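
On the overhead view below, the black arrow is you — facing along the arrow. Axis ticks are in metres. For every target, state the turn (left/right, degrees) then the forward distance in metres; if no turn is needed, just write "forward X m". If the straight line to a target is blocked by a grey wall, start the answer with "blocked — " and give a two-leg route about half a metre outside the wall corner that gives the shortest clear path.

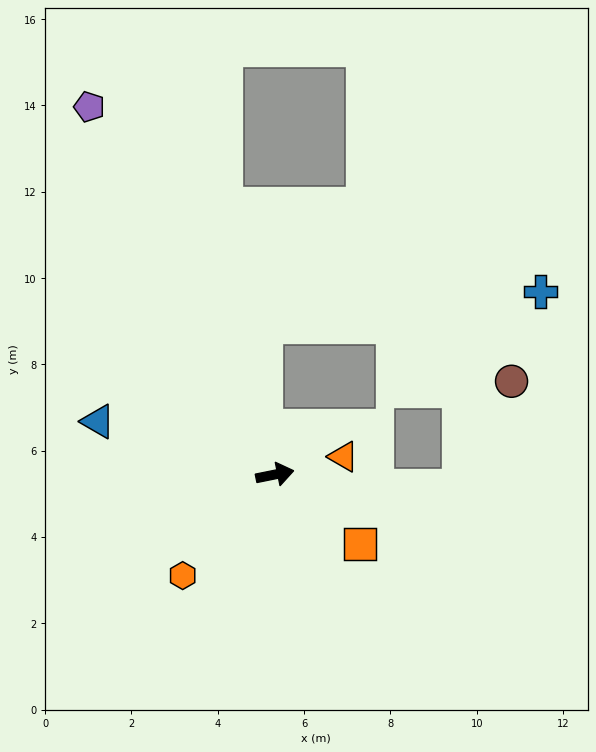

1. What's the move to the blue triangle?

turn left 152°, forward 4.3 m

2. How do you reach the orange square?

turn right 51°, forward 2.5 m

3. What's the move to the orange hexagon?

turn right 144°, forward 3.2 m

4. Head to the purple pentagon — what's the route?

turn left 105°, forward 9.5 m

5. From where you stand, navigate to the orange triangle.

turn left 3°, forward 1.6 m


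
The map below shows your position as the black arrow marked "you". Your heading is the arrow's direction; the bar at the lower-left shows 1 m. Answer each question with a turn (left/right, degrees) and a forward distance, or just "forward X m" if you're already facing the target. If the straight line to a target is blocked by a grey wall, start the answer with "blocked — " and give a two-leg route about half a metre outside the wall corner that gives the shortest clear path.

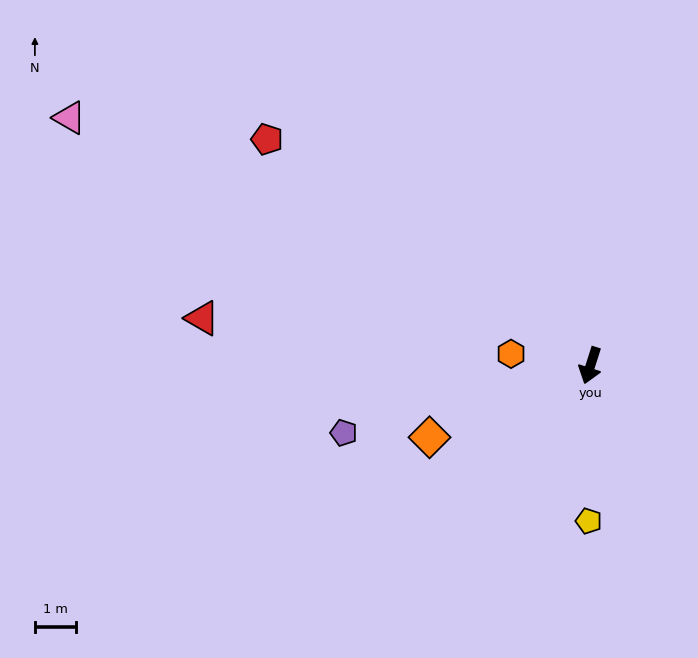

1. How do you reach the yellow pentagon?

turn left 17°, forward 3.8 m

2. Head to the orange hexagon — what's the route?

turn right 81°, forward 2.0 m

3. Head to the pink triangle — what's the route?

turn right 98°, forward 14.1 m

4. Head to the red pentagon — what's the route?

turn right 107°, forward 9.6 m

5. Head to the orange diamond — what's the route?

turn right 48°, forward 4.3 m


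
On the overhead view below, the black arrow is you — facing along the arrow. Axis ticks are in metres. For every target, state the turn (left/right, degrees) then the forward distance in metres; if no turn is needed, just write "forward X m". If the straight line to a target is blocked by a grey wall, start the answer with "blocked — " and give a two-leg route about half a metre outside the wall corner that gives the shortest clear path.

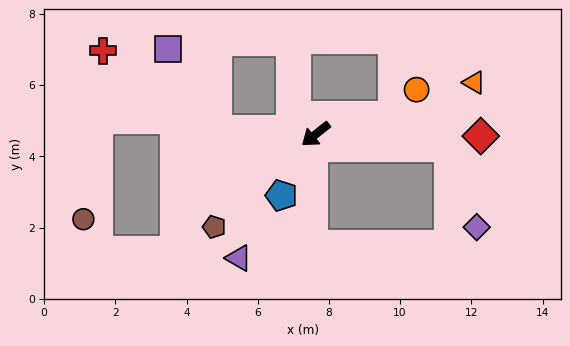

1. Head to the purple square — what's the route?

blocked — turn right 41°, forward 2.8 m, then turn right 56°, forward 2.7 m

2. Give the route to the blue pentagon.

turn left 22°, forward 2.0 m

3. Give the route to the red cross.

blocked — turn right 41°, forward 2.8 m, then turn right 32°, forward 3.9 m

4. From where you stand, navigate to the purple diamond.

blocked — turn left 136°, forward 3.8 m, then turn right 65°, forward 2.4 m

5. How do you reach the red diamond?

turn left 141°, forward 4.6 m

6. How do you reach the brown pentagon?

turn left 4°, forward 3.9 m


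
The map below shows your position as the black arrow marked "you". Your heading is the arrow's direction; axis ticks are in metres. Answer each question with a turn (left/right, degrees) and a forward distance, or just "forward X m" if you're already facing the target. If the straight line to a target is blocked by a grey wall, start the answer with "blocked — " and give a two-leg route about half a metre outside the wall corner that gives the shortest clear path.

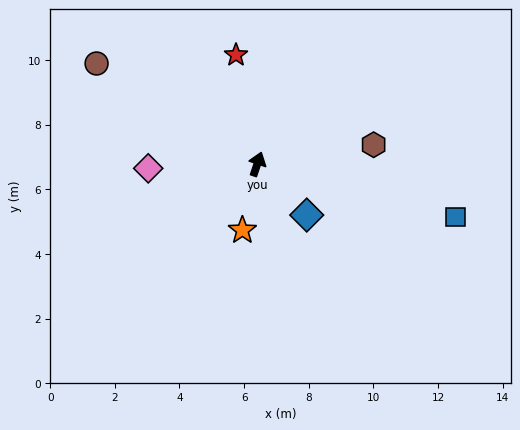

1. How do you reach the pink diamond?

turn left 111°, forward 3.4 m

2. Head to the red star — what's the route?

turn left 30°, forward 3.4 m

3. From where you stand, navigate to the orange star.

turn right 174°, forward 2.1 m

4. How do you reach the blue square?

turn right 86°, forward 6.3 m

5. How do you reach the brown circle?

turn left 77°, forward 5.9 m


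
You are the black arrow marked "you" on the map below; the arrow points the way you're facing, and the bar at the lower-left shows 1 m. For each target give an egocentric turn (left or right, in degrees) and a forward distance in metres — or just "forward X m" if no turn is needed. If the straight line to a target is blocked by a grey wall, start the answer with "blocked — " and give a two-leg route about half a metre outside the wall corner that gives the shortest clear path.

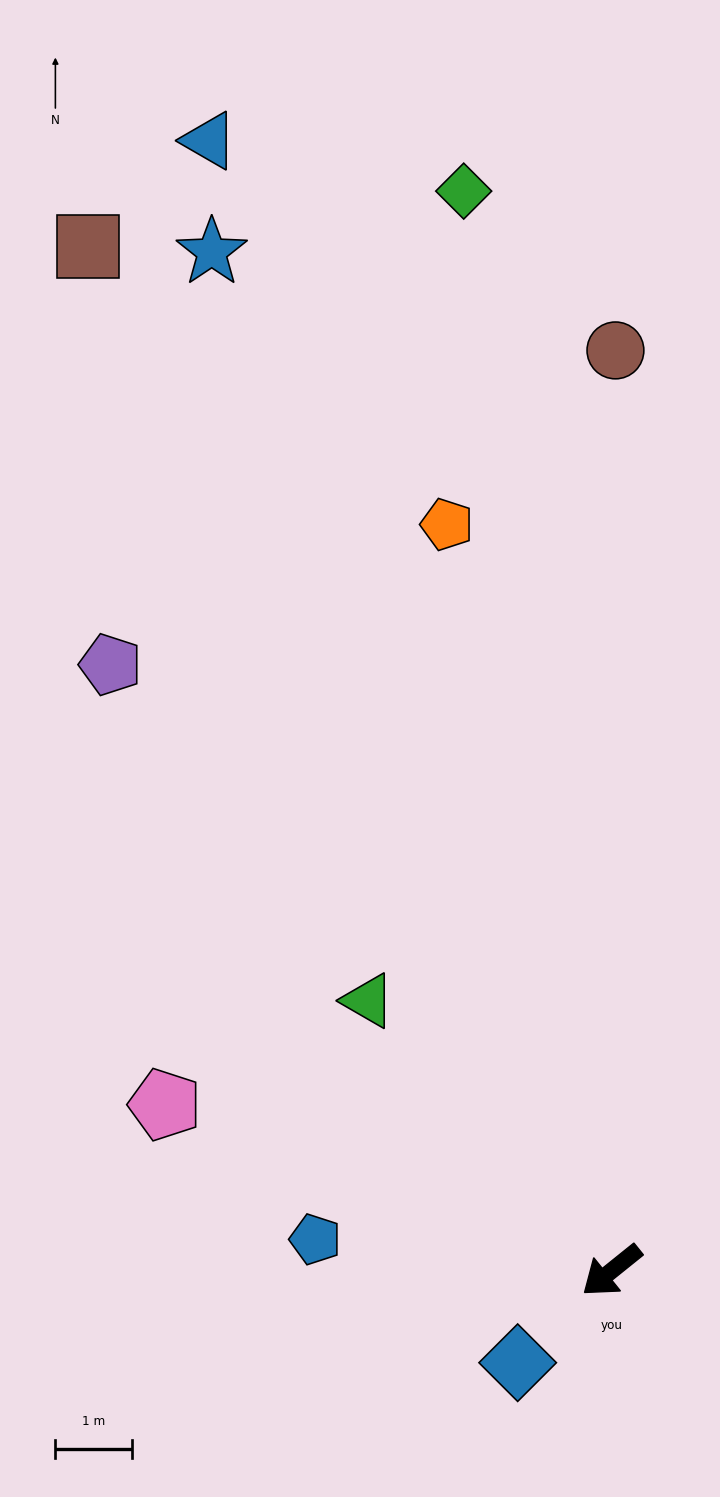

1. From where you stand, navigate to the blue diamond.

turn left 6°, forward 1.7 m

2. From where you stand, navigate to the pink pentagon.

turn right 59°, forward 6.3 m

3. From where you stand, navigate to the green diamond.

turn right 121°, forward 14.3 m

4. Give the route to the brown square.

turn right 102°, forward 15.1 m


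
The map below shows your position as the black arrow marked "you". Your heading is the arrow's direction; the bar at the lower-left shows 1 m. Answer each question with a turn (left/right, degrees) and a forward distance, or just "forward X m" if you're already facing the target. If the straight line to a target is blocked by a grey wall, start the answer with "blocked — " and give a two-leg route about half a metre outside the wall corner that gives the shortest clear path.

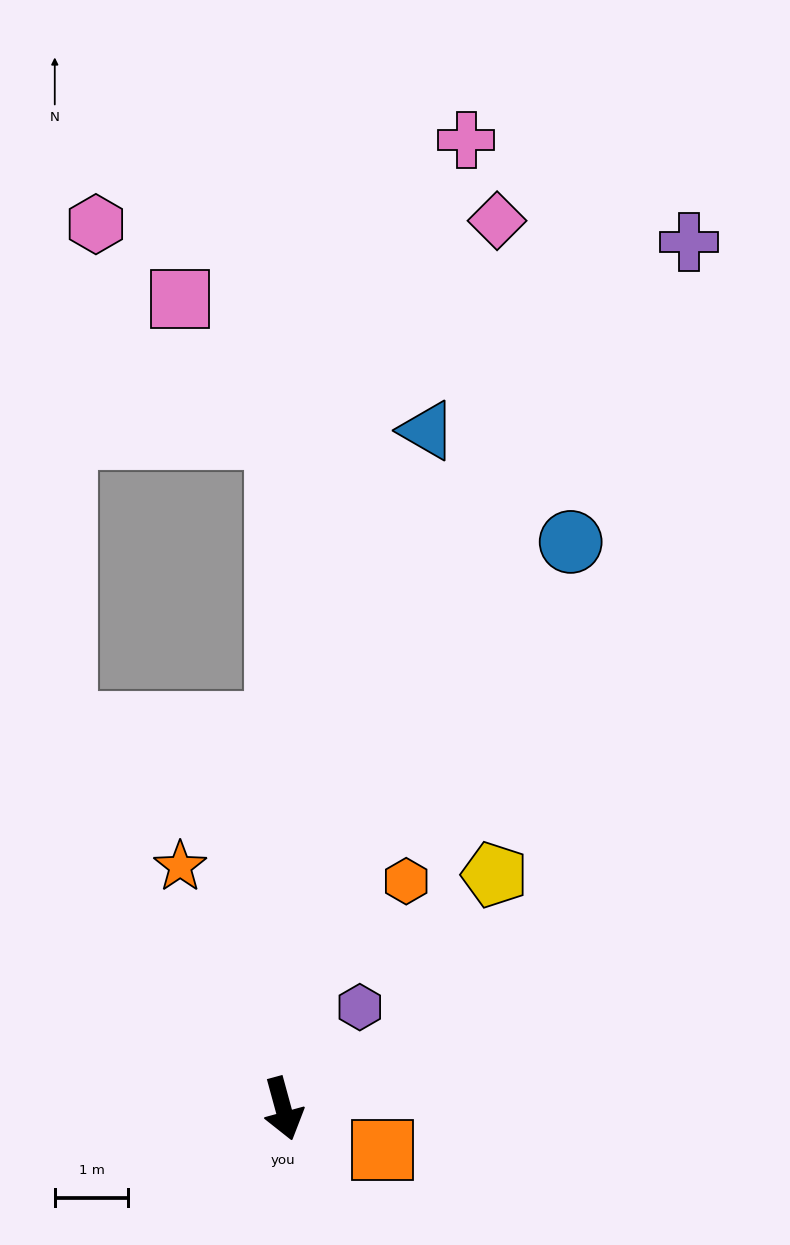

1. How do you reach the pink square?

blocked — turn left 165°, forward 9.1 m, then turn left 34°, forward 2.3 m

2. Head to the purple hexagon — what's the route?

turn left 128°, forward 1.7 m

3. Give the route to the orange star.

turn right 172°, forward 3.6 m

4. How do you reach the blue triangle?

turn left 153°, forward 9.4 m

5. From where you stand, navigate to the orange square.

turn left 52°, forward 1.5 m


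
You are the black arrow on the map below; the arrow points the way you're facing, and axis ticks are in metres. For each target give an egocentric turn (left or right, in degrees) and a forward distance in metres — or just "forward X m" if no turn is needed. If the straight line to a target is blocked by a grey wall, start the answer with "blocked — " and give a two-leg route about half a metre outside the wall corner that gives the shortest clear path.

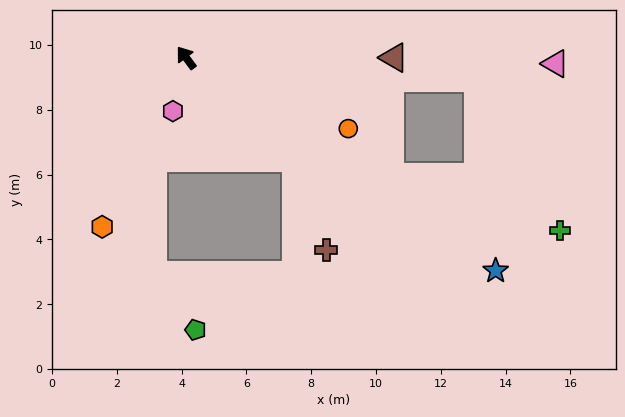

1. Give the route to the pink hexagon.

turn left 129°, forward 1.7 m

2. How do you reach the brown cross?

blocked — turn right 169°, forward 4.6 m, then turn right 29°, forward 3.0 m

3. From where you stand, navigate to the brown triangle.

turn right 127°, forward 6.4 m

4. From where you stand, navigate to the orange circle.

turn right 150°, forward 5.5 m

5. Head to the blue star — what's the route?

turn right 161°, forward 11.6 m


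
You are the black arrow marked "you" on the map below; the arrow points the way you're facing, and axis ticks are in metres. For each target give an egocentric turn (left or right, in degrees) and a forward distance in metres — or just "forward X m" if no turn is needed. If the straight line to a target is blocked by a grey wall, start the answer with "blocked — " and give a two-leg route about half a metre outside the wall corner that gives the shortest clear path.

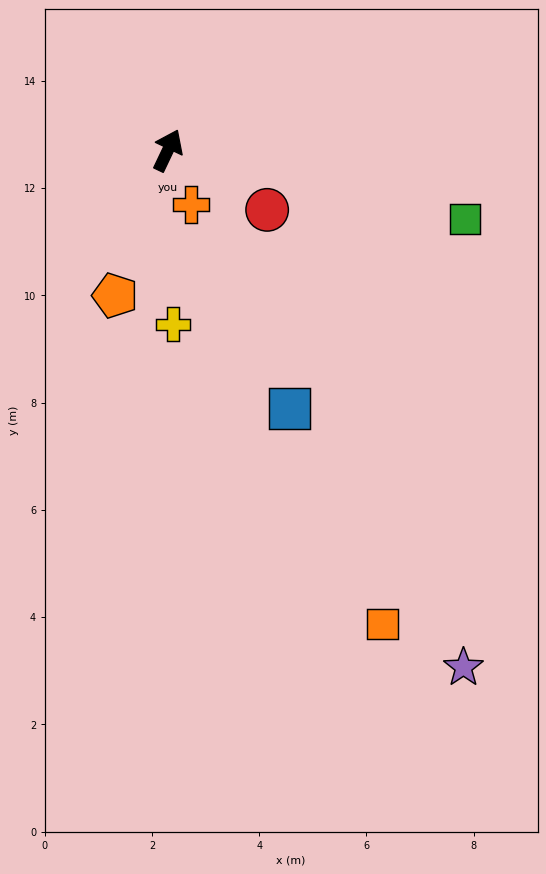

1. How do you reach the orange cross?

turn right 132°, forward 1.1 m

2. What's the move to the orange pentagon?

turn right 175°, forward 2.9 m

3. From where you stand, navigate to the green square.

turn right 78°, forward 5.7 m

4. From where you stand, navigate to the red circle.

turn right 96°, forward 2.2 m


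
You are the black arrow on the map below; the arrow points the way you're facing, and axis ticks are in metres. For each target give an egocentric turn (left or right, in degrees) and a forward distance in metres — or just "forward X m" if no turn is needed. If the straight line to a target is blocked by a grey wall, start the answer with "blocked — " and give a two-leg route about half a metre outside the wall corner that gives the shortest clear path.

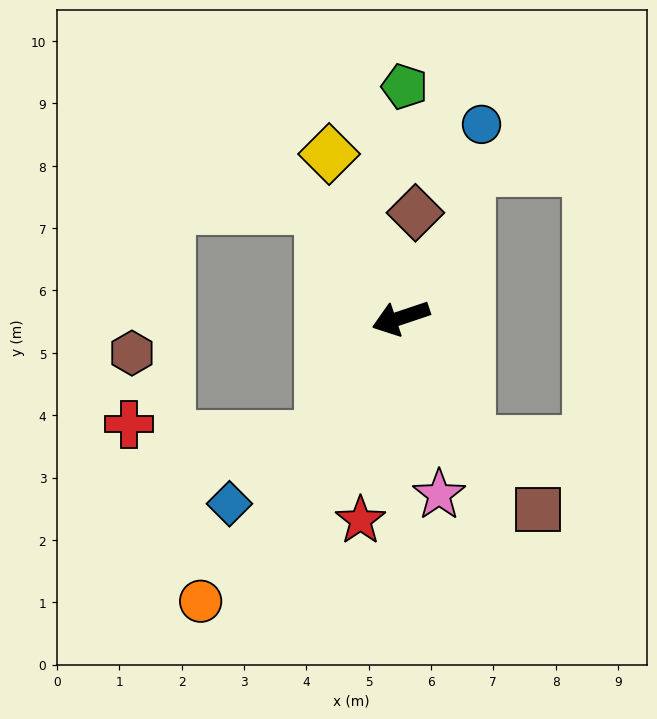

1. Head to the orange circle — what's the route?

turn left 36°, forward 5.6 m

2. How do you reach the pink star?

turn left 84°, forward 2.9 m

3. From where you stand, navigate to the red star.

turn left 60°, forward 3.3 m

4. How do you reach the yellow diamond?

turn right 85°, forward 2.9 m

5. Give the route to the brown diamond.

turn right 116°, forward 1.7 m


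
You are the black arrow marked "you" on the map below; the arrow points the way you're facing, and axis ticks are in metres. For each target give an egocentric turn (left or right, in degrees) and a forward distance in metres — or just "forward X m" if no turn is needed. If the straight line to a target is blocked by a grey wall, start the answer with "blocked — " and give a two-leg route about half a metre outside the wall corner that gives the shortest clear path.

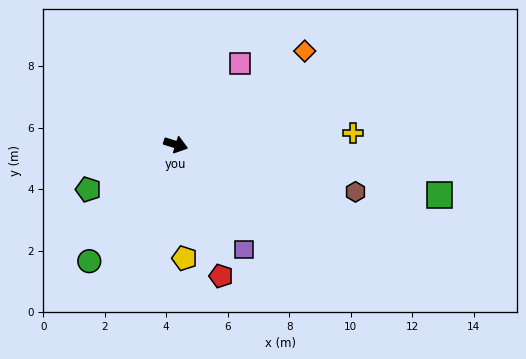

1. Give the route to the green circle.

turn right 109°, forward 4.7 m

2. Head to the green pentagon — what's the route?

turn right 136°, forward 3.2 m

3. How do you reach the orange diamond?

turn left 53°, forward 5.2 m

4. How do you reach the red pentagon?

turn right 54°, forward 4.5 m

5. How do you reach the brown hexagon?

turn left 3°, forward 6.0 m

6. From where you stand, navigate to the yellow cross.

turn left 21°, forward 5.8 m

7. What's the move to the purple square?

turn right 40°, forward 4.1 m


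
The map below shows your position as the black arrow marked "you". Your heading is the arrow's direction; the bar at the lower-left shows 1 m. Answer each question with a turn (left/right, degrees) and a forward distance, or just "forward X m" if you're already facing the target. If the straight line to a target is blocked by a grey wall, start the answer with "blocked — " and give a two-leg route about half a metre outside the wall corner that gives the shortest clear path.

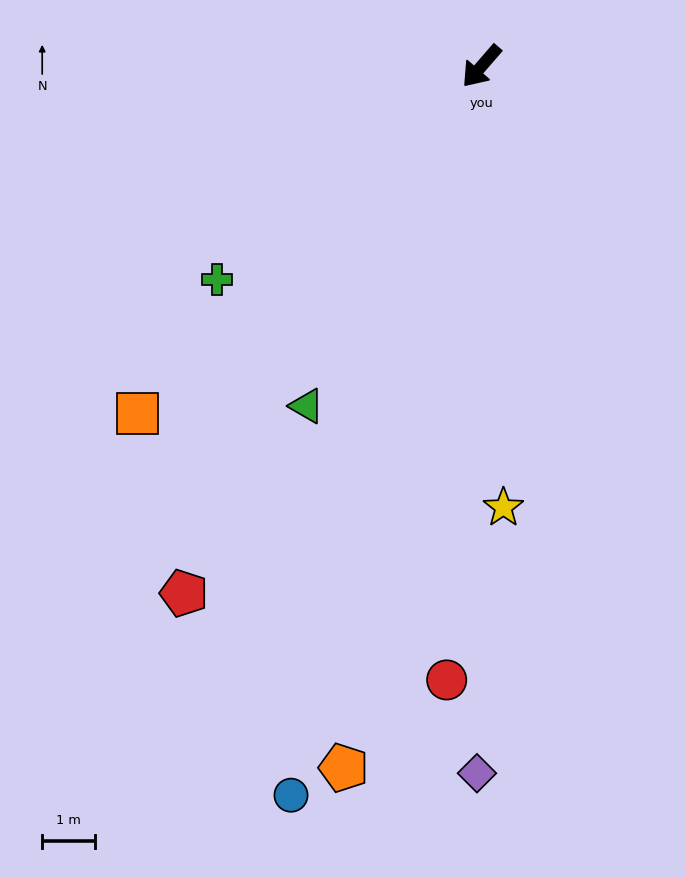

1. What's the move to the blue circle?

turn left 26°, forward 14.1 m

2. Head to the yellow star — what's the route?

turn left 44°, forward 8.3 m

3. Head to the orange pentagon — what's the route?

turn left 30°, forward 13.4 m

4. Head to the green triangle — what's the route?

turn left 14°, forward 7.2 m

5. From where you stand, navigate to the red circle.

turn left 38°, forward 11.5 m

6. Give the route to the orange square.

turn right 4°, forward 9.2 m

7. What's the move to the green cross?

turn right 10°, forward 6.4 m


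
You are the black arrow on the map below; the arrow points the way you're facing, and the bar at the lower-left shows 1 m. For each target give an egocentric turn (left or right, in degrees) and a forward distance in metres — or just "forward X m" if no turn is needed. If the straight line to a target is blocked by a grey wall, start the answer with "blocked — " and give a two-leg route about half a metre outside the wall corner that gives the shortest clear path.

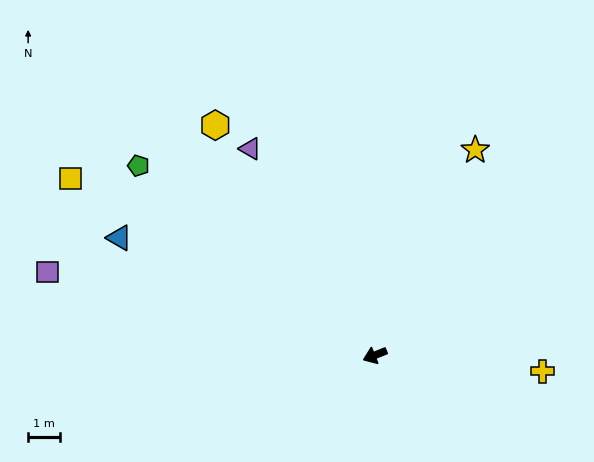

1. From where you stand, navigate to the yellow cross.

turn left 153°, forward 5.3 m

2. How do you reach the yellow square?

turn right 52°, forward 11.1 m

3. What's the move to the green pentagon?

turn right 61°, forward 9.5 m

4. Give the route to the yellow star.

turn right 138°, forward 7.2 m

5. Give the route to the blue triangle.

turn right 47°, forward 8.8 m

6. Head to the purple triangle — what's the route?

turn right 81°, forward 7.6 m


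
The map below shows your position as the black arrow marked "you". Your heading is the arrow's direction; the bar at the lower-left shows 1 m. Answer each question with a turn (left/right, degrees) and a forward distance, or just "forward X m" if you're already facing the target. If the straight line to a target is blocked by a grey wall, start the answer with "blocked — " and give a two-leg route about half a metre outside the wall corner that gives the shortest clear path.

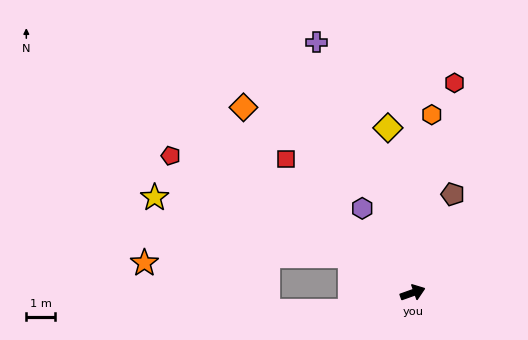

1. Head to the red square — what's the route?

turn left 114°, forward 6.4 m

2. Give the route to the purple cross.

turn left 91°, forward 9.4 m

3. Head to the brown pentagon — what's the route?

turn left 48°, forward 3.7 m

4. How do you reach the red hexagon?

turn left 59°, forward 7.5 m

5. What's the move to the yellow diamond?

turn left 79°, forward 5.8 m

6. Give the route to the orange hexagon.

turn left 64°, forward 6.2 m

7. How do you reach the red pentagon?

turn left 131°, forward 9.7 m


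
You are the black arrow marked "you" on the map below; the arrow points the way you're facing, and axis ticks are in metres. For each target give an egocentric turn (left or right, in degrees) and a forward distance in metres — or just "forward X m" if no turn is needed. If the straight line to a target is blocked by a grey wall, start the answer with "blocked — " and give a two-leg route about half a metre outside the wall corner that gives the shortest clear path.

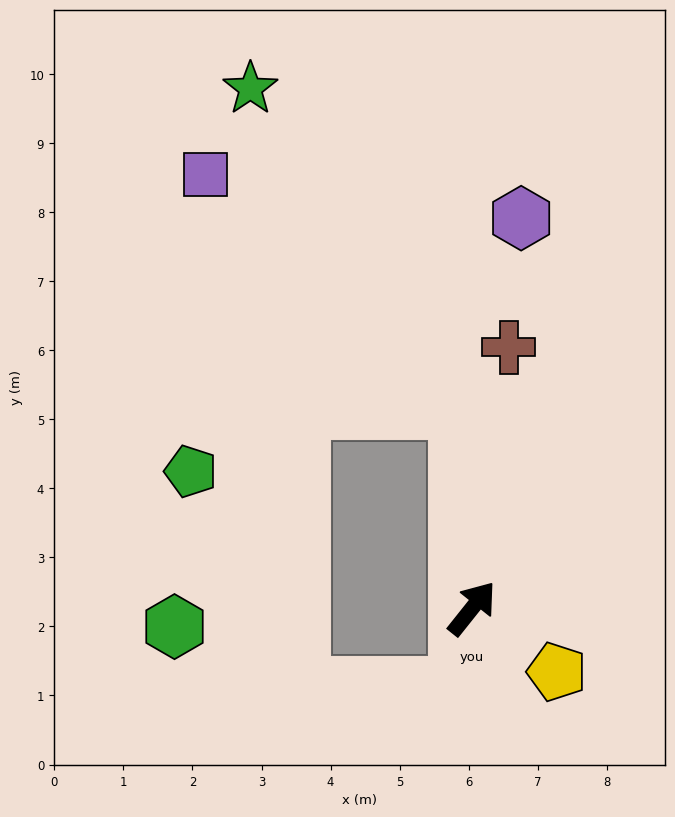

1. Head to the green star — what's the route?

blocked — turn left 43°, forward 2.9 m, then turn left 28°, forward 5.5 m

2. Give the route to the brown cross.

turn left 31°, forward 3.8 m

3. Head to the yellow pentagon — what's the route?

turn right 88°, forward 1.5 m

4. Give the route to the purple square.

blocked — turn left 43°, forward 2.9 m, then turn left 43°, forward 5.0 m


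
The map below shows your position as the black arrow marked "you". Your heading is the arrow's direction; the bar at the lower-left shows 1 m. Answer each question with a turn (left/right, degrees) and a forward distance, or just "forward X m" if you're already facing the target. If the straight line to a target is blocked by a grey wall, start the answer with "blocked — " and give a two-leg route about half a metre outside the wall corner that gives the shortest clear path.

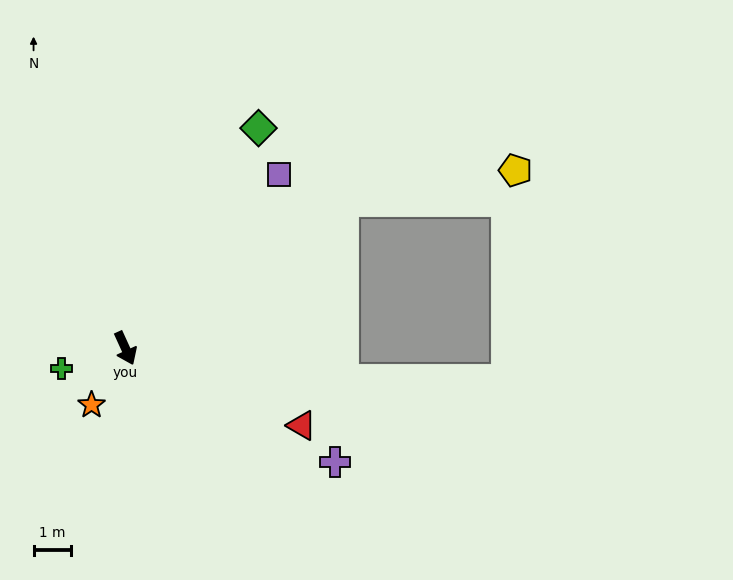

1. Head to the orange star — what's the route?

turn right 55°, forward 1.7 m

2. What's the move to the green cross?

turn right 97°, forward 1.8 m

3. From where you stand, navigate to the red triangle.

turn left 42°, forward 5.1 m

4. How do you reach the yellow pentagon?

blocked — turn left 100°, forward 7.0 m, then turn right 24°, forward 4.6 m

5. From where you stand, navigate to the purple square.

turn left 114°, forward 6.1 m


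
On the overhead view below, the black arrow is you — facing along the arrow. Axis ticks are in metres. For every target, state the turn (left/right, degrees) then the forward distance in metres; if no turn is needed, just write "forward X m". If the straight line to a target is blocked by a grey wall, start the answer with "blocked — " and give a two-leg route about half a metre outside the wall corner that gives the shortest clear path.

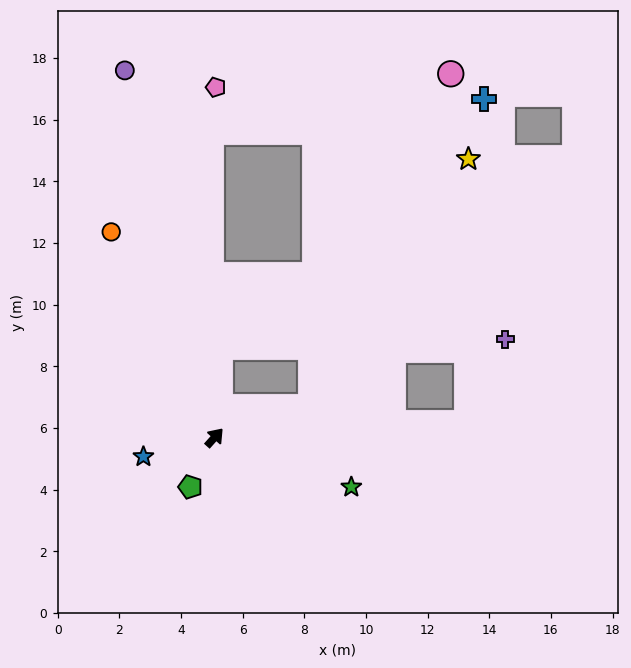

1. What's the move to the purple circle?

turn left 55°, forward 12.3 m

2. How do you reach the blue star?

turn left 147°, forward 2.4 m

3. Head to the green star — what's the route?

turn right 68°, forward 4.7 m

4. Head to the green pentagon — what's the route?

turn right 164°, forward 1.8 m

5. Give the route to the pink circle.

blocked — turn right 31°, forward 3.3 m, then turn left 50°, forward 11.7 m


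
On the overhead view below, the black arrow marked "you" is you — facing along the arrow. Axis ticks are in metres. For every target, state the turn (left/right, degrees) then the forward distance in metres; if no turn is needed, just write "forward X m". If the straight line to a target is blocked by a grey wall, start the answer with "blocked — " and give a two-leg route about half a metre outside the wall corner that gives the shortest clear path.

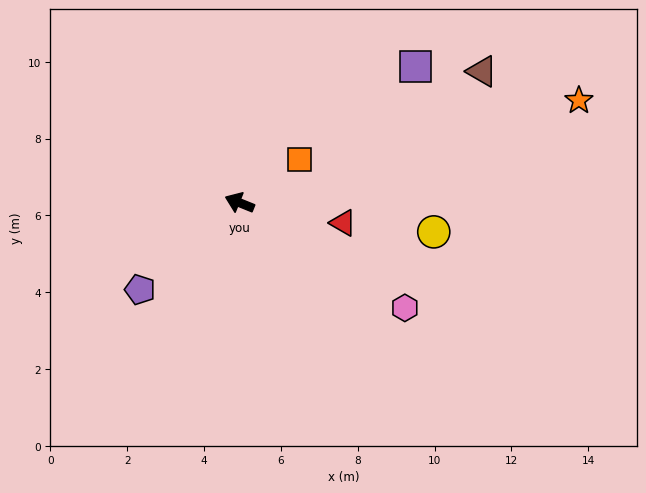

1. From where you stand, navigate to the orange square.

turn right 122°, forward 1.9 m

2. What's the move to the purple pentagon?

turn left 63°, forward 3.4 m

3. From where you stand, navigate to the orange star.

turn right 141°, forward 9.2 m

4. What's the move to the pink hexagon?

turn left 170°, forward 5.1 m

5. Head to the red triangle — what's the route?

turn right 169°, forward 2.7 m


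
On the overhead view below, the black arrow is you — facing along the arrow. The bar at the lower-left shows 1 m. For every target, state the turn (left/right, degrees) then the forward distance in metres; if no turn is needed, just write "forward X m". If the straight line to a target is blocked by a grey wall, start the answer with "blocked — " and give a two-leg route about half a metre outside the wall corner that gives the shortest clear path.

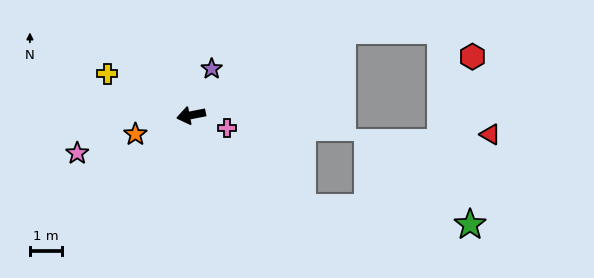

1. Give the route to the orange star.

turn left 8°, forward 1.8 m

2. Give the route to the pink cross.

turn left 150°, forward 1.2 m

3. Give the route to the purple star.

turn right 125°, forward 1.6 m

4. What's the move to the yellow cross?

turn right 38°, forward 2.9 m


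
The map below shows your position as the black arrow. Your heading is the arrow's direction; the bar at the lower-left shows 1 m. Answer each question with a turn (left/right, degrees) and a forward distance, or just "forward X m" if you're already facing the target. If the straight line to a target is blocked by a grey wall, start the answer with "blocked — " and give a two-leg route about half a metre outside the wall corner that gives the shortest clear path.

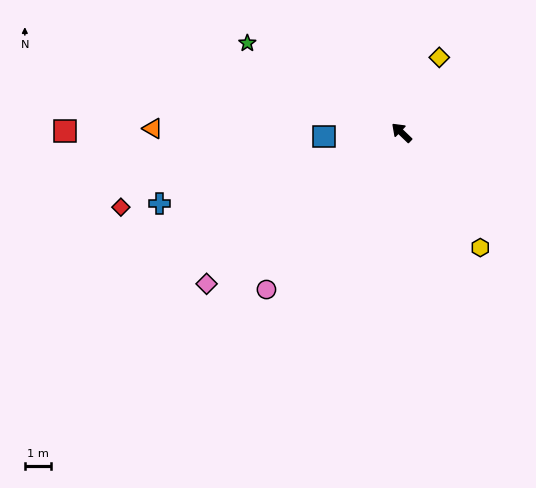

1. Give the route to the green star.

turn left 14°, forward 6.8 m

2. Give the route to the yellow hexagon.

turn left 168°, forward 5.3 m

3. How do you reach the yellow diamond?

turn right 73°, forward 3.2 m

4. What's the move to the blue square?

turn left 46°, forward 3.0 m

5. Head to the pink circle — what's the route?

turn left 93°, forward 7.9 m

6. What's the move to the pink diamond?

turn left 82°, forward 9.4 m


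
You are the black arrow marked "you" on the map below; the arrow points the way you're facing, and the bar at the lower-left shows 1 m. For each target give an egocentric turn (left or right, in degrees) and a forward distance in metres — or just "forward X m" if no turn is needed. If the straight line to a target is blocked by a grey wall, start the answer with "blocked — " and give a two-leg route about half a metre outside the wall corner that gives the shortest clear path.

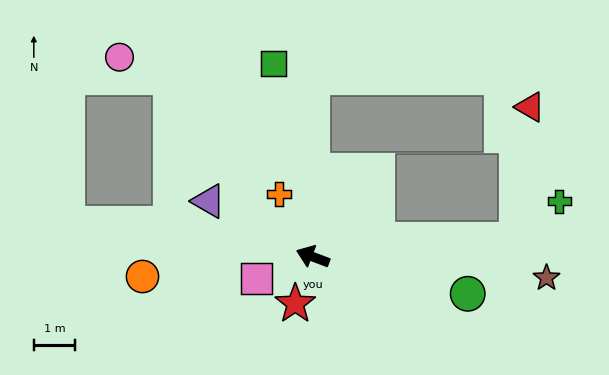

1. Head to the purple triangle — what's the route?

turn right 7°, forward 2.9 m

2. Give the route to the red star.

turn left 90°, forward 1.2 m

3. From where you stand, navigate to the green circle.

turn right 173°, forward 3.9 m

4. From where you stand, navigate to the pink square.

turn left 42°, forward 1.5 m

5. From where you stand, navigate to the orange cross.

turn right 41°, forward 1.7 m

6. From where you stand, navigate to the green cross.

blocked — turn right 154°, forward 4.9 m, then turn left 36°, forward 1.4 m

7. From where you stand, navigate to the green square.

turn right 58°, forward 4.8 m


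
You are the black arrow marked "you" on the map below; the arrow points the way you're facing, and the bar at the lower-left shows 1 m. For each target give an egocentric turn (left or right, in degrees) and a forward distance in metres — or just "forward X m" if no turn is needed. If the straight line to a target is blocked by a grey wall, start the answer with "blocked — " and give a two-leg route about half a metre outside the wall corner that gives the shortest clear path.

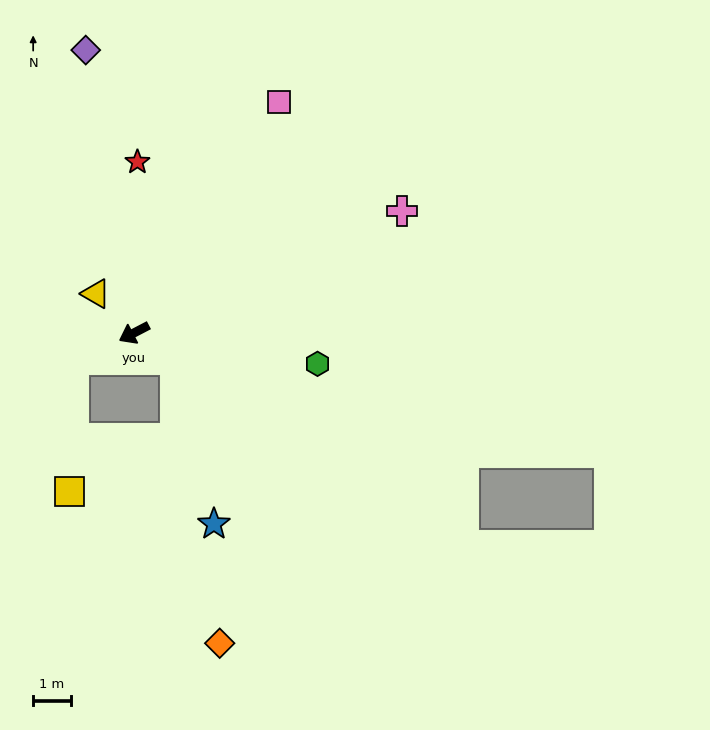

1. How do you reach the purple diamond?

turn right 108°, forward 7.6 m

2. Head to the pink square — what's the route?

turn right 150°, forward 7.2 m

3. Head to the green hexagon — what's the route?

turn left 143°, forward 4.9 m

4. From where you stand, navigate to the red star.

turn right 119°, forward 4.5 m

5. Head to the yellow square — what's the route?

blocked — turn right 4°, forward 1.8 m, then turn left 65°, forward 3.5 m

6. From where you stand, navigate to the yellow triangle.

turn right 73°, forward 1.4 m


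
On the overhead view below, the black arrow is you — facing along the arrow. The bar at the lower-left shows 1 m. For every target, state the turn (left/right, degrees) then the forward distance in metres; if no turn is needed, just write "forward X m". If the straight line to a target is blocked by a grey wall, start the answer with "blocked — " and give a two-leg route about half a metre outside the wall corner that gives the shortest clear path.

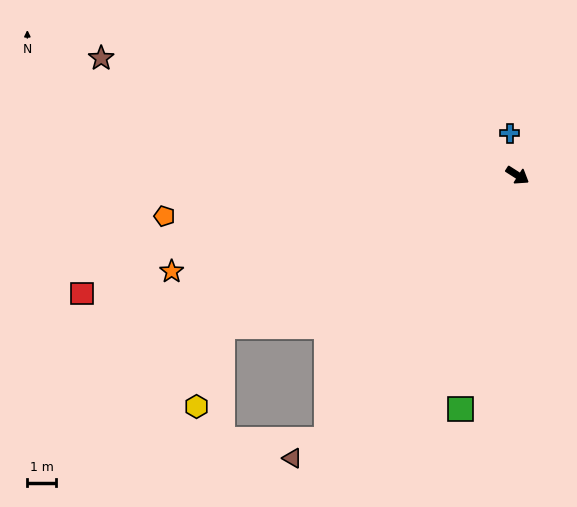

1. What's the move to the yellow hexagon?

blocked — turn right 120°, forward 11.4 m, then turn left 44°, forward 2.9 m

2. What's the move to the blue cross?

turn left 133°, forward 1.5 m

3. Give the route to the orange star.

turn right 132°, forward 12.4 m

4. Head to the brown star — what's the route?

turn right 163°, forward 14.9 m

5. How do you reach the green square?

turn right 71°, forward 8.3 m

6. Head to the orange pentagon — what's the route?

turn right 141°, forward 12.2 m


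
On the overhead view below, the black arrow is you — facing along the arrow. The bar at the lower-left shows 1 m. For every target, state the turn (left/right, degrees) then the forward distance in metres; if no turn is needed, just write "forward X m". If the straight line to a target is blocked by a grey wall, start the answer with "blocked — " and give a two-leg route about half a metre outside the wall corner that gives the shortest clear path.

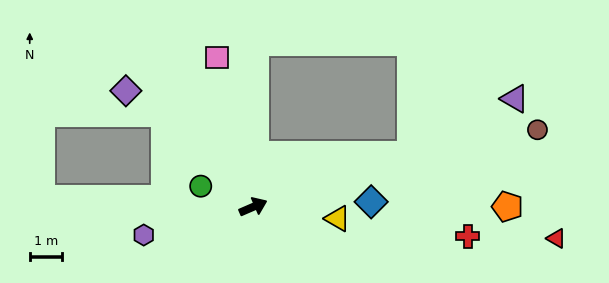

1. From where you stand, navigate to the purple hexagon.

turn left 171°, forward 3.5 m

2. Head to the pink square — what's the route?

turn left 80°, forward 4.7 m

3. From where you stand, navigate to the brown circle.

turn right 8°, forward 9.0 m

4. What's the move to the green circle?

turn left 135°, forward 1.7 m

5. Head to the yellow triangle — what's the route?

turn right 31°, forward 2.6 m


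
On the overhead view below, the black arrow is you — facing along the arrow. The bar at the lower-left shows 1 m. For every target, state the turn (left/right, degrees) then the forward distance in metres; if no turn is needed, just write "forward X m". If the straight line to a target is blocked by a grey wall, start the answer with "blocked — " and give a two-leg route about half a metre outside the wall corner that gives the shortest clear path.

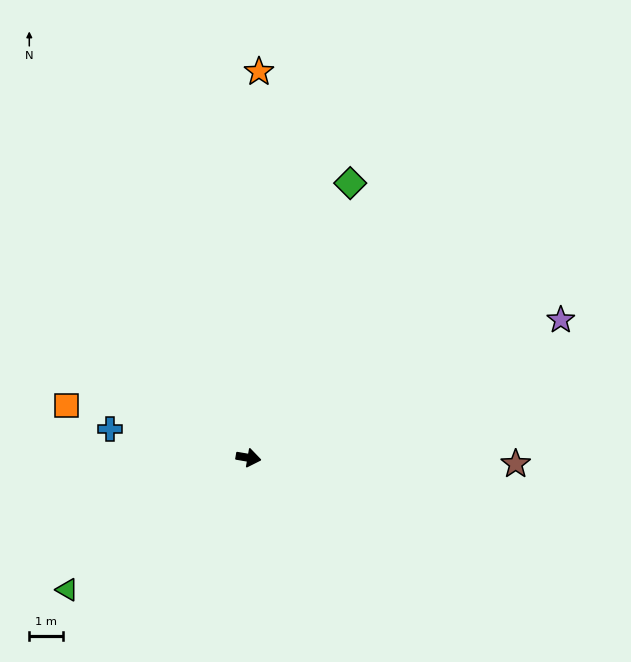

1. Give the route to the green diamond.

turn left 79°, forward 8.7 m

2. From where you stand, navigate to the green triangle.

turn right 134°, forward 6.7 m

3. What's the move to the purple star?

turn left 34°, forward 10.2 m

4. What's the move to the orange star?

turn left 98°, forward 11.5 m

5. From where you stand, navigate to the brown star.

turn left 8°, forward 8.0 m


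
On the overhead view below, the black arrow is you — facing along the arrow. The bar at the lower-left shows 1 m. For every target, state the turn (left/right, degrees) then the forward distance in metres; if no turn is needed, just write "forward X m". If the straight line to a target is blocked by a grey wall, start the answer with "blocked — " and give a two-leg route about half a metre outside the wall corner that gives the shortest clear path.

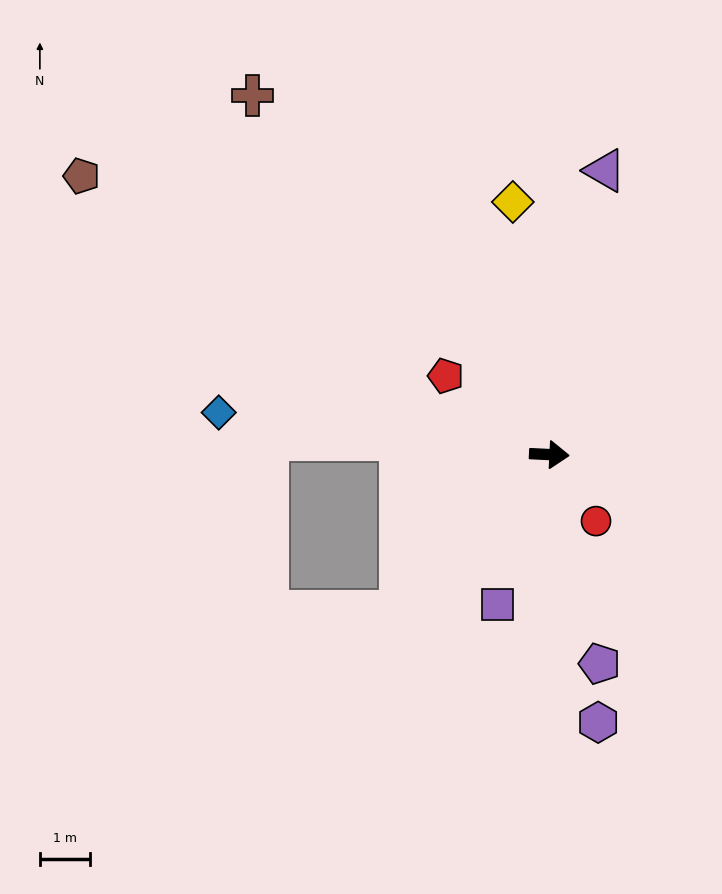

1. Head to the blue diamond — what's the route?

turn left 176°, forward 6.7 m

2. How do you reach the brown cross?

turn left 132°, forward 9.4 m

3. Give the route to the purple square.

turn right 106°, forward 3.2 m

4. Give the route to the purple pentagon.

turn right 74°, forward 4.3 m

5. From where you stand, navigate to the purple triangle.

turn left 82°, forward 5.8 m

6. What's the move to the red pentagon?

turn left 146°, forward 2.6 m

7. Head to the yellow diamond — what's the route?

turn left 101°, forward 5.1 m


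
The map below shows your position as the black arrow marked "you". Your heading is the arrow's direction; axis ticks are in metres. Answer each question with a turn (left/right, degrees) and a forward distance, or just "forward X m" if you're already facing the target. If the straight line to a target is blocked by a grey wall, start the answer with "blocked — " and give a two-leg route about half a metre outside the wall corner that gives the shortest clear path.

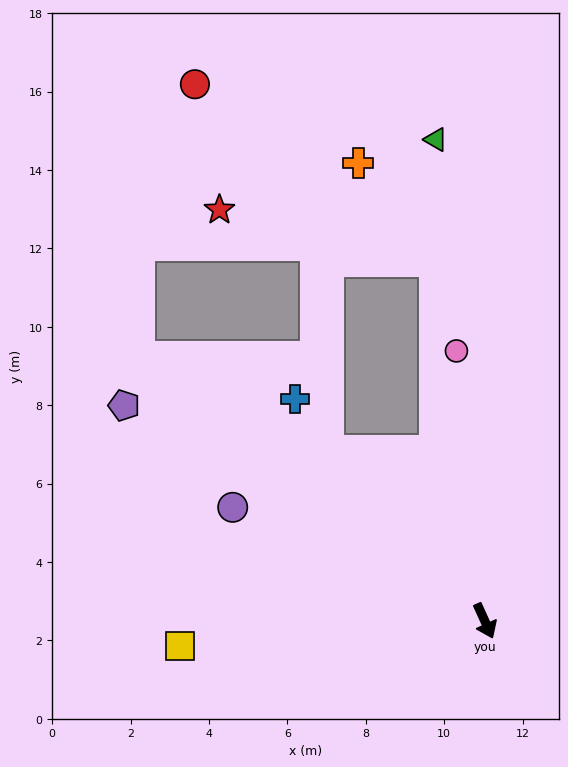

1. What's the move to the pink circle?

turn left 162°, forward 6.9 m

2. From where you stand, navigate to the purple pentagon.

turn right 145°, forward 10.7 m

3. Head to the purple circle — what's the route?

turn right 139°, forward 7.1 m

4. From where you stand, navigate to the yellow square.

turn right 110°, forward 7.8 m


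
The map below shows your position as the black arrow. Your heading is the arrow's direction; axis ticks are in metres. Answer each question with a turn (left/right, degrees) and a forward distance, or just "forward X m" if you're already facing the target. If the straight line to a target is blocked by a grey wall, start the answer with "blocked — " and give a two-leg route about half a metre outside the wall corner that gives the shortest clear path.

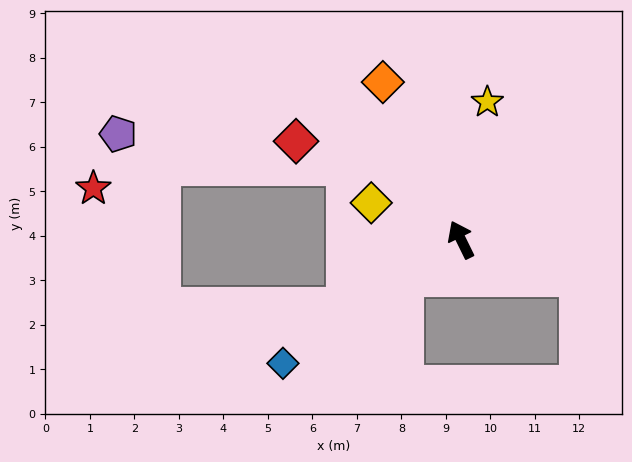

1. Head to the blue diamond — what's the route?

turn left 99°, forward 4.9 m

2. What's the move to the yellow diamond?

turn left 42°, forward 2.2 m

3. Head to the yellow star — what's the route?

turn right 37°, forward 3.1 m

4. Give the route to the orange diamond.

forward 4.0 m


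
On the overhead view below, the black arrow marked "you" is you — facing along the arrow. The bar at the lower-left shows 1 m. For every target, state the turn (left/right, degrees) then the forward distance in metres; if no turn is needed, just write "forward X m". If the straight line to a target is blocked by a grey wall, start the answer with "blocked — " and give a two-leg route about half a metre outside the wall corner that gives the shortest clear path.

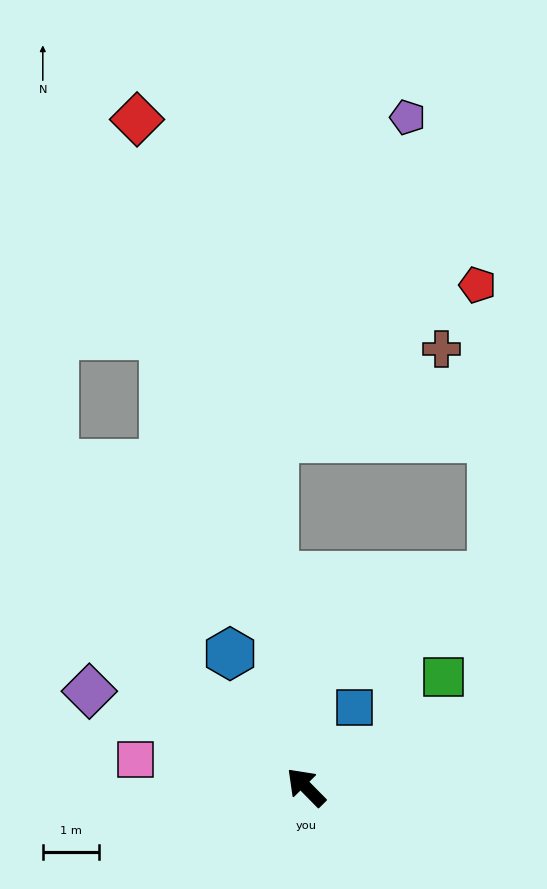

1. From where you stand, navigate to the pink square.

turn left 36°, forward 3.1 m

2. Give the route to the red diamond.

turn right 30°, forward 12.3 m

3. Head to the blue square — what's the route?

turn right 76°, forward 1.7 m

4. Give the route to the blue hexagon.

turn right 15°, forward 2.7 m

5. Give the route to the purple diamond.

turn left 21°, forward 4.2 m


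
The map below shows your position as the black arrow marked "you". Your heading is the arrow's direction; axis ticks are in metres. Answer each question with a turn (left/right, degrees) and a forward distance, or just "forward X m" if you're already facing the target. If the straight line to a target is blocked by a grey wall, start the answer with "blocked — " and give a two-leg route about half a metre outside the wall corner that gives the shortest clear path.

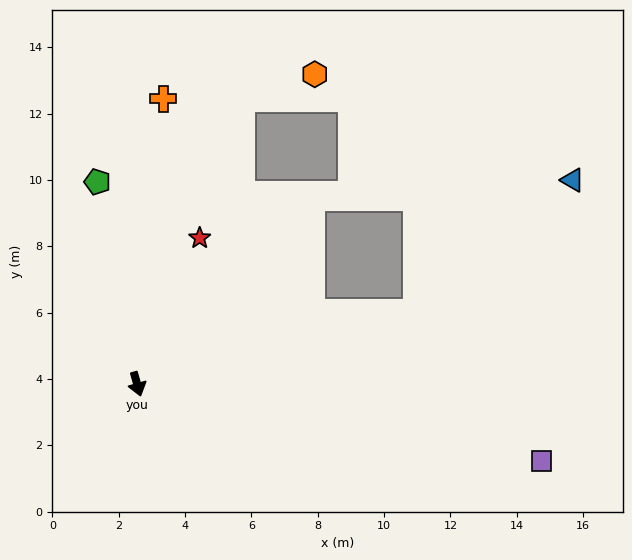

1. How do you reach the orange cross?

turn left 159°, forward 8.6 m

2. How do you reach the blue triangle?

blocked — turn left 88°, forward 8.7 m, then turn left 27°, forward 6.2 m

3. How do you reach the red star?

turn left 141°, forward 4.8 m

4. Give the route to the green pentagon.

turn left 175°, forward 6.2 m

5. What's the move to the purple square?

turn left 63°, forward 12.4 m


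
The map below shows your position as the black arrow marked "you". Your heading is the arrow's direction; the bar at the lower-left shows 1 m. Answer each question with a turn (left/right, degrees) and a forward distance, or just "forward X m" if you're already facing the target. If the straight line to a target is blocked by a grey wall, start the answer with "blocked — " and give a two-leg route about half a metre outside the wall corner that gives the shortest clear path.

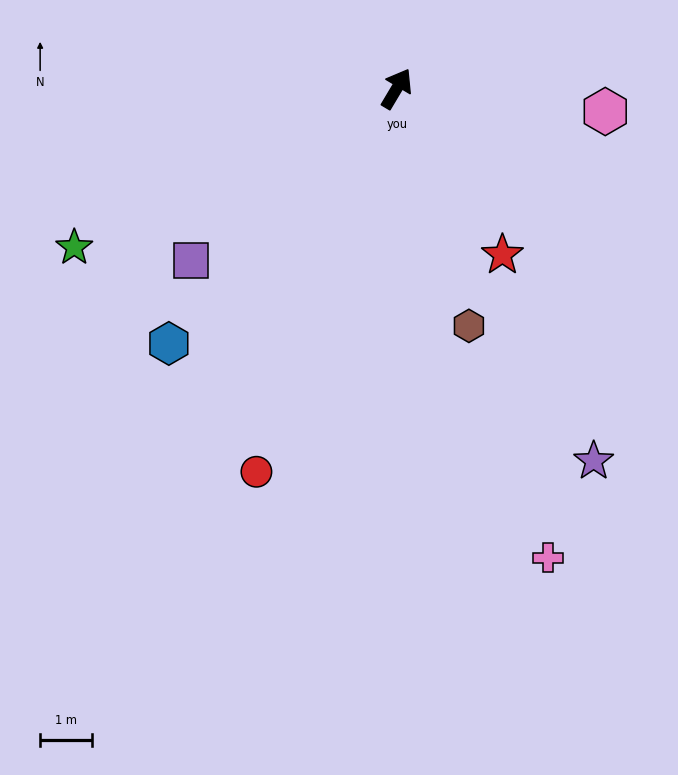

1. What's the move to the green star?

turn left 147°, forward 7.0 m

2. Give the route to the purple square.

turn left 161°, forward 5.2 m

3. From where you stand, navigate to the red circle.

turn right 169°, forward 7.9 m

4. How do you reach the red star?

turn right 117°, forward 3.8 m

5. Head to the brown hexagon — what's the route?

turn right 132°, forward 4.8 m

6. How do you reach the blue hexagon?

turn left 169°, forward 6.6 m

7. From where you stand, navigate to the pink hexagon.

turn right 66°, forward 4.1 m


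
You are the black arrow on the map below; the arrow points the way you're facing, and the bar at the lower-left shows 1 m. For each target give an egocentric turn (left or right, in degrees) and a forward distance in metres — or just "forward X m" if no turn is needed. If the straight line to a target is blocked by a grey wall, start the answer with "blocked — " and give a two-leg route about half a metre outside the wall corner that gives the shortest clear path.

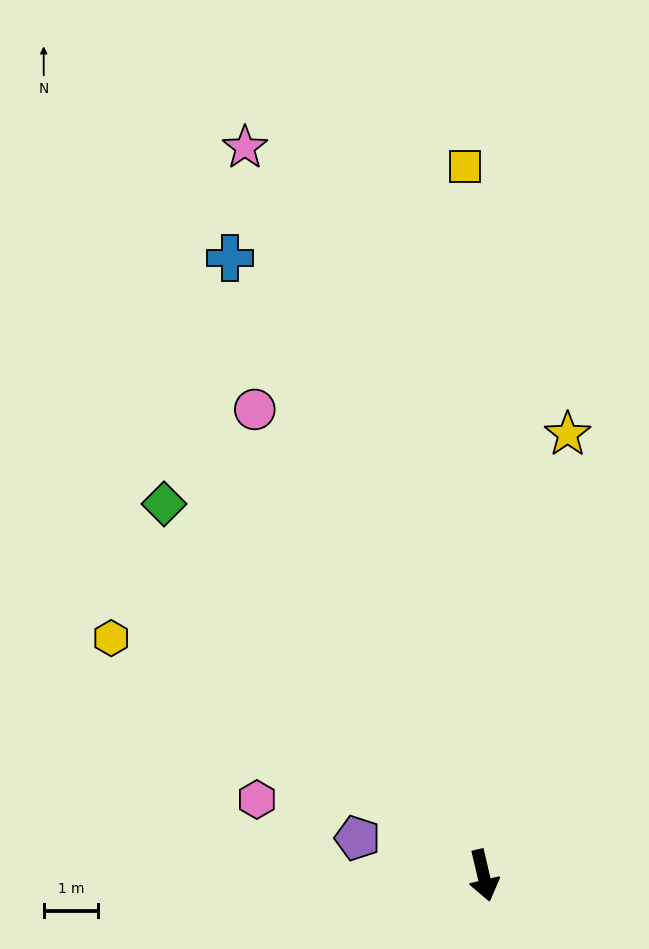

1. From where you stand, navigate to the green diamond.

turn right 152°, forward 9.0 m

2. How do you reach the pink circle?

turn right 167°, forward 9.5 m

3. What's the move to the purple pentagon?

turn right 120°, forward 2.4 m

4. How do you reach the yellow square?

turn left 168°, forward 13.0 m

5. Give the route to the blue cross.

turn right 171°, forward 12.2 m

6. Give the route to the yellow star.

turn left 156°, forward 8.2 m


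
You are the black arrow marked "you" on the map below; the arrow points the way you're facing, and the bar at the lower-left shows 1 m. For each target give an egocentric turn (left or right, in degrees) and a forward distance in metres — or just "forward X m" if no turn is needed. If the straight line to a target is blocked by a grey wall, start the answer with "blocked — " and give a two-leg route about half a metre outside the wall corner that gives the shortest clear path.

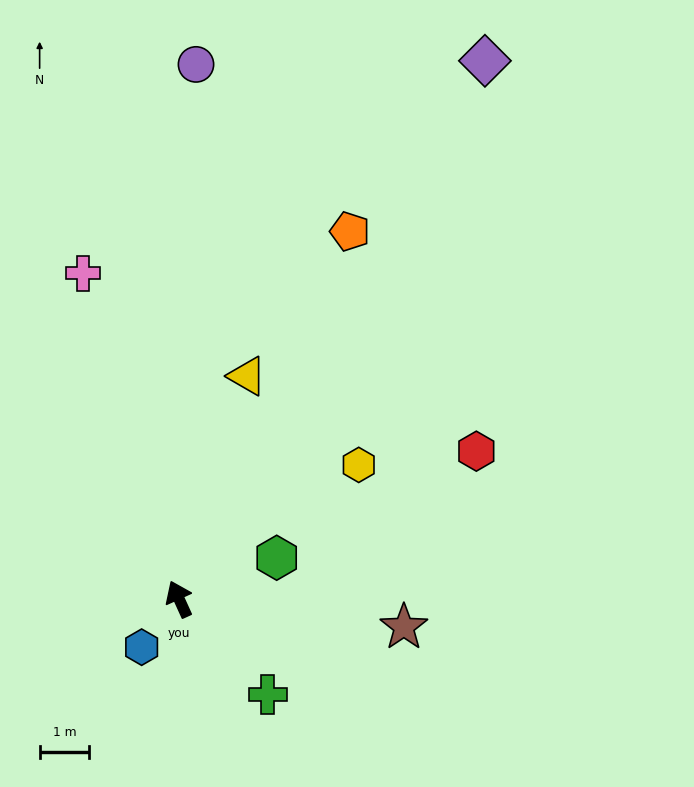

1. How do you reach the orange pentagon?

turn right 49°, forward 8.2 m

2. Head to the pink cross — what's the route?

turn right 8°, forward 6.8 m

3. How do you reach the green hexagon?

turn right 91°, forward 2.1 m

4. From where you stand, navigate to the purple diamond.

turn right 54°, forward 12.5 m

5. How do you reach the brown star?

turn right 122°, forward 4.6 m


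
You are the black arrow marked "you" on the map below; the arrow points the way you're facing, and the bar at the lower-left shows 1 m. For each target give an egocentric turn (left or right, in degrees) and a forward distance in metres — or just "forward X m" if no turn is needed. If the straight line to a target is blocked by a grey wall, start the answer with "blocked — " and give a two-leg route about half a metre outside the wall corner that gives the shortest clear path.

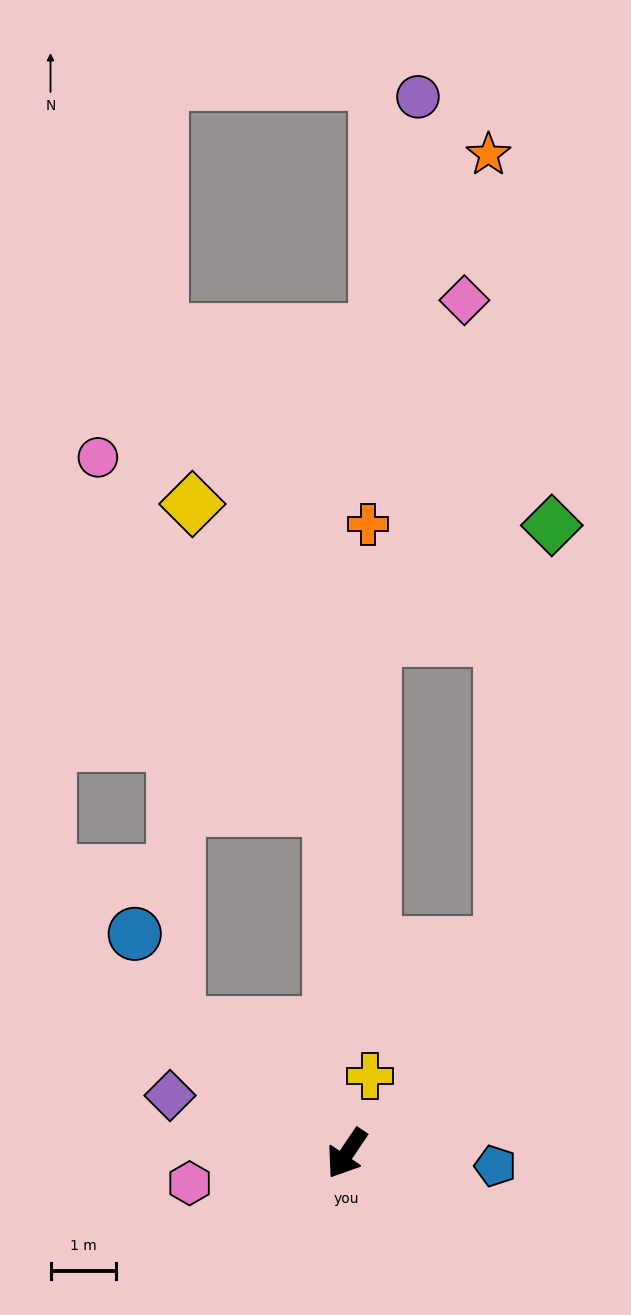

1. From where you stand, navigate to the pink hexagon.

turn right 45°, forward 2.4 m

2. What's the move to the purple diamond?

turn right 74°, forward 2.8 m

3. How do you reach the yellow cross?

turn right 163°, forward 1.2 m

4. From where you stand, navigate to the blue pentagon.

turn left 119°, forward 2.3 m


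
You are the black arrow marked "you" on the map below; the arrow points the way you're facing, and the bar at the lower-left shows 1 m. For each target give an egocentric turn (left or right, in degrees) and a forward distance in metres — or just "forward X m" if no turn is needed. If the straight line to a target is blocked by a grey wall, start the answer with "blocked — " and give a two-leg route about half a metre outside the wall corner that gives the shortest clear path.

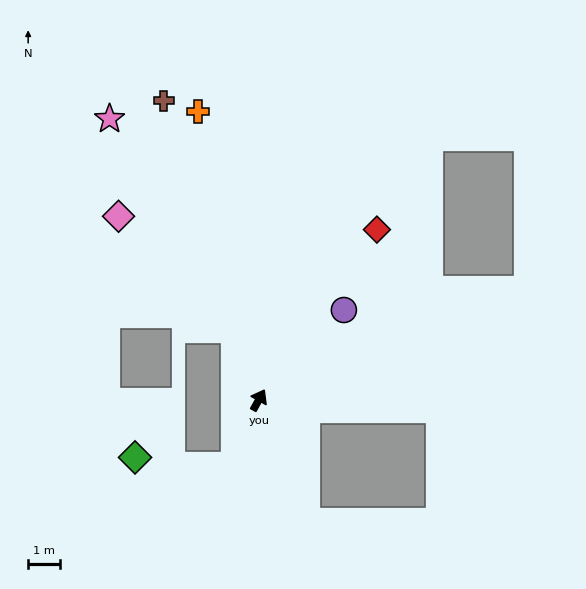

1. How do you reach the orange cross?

turn left 41°, forward 9.3 m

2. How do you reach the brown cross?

turn left 47°, forward 9.9 m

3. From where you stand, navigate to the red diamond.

turn right 6°, forward 6.6 m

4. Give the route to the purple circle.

turn right 14°, forward 3.9 m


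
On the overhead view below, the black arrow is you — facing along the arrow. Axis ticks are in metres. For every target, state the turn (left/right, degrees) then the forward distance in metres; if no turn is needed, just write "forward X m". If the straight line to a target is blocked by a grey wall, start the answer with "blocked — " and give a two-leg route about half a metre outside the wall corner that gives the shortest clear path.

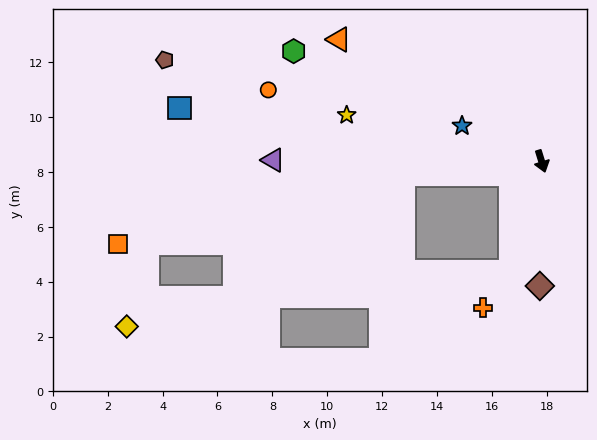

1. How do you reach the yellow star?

turn right 121°, forward 7.3 m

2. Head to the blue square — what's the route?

turn right 116°, forward 13.3 m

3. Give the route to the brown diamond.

turn right 18°, forward 4.5 m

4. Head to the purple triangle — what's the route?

turn right 107°, forward 9.8 m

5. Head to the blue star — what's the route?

turn right 131°, forward 3.2 m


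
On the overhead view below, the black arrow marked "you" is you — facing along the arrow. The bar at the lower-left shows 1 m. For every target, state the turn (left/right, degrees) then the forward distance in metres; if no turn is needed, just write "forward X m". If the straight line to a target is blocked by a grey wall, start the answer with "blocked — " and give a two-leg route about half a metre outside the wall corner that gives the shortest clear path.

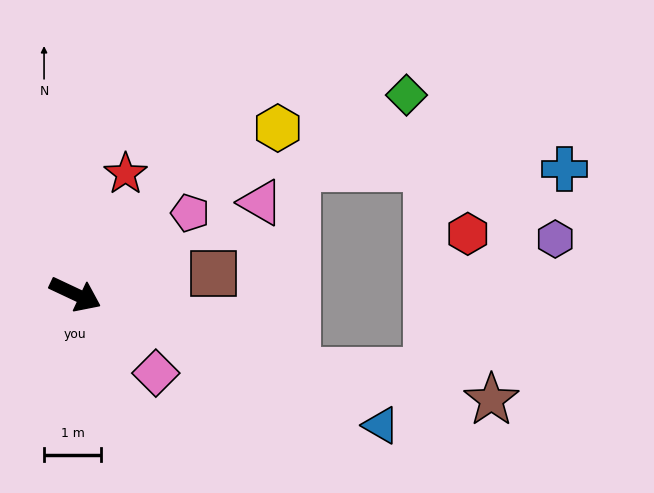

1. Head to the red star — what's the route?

turn left 93°, forward 2.3 m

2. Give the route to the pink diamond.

turn right 19°, forward 2.0 m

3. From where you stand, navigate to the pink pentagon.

turn left 60°, forward 2.5 m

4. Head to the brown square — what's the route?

turn left 34°, forward 2.5 m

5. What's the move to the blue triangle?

forward 5.8 m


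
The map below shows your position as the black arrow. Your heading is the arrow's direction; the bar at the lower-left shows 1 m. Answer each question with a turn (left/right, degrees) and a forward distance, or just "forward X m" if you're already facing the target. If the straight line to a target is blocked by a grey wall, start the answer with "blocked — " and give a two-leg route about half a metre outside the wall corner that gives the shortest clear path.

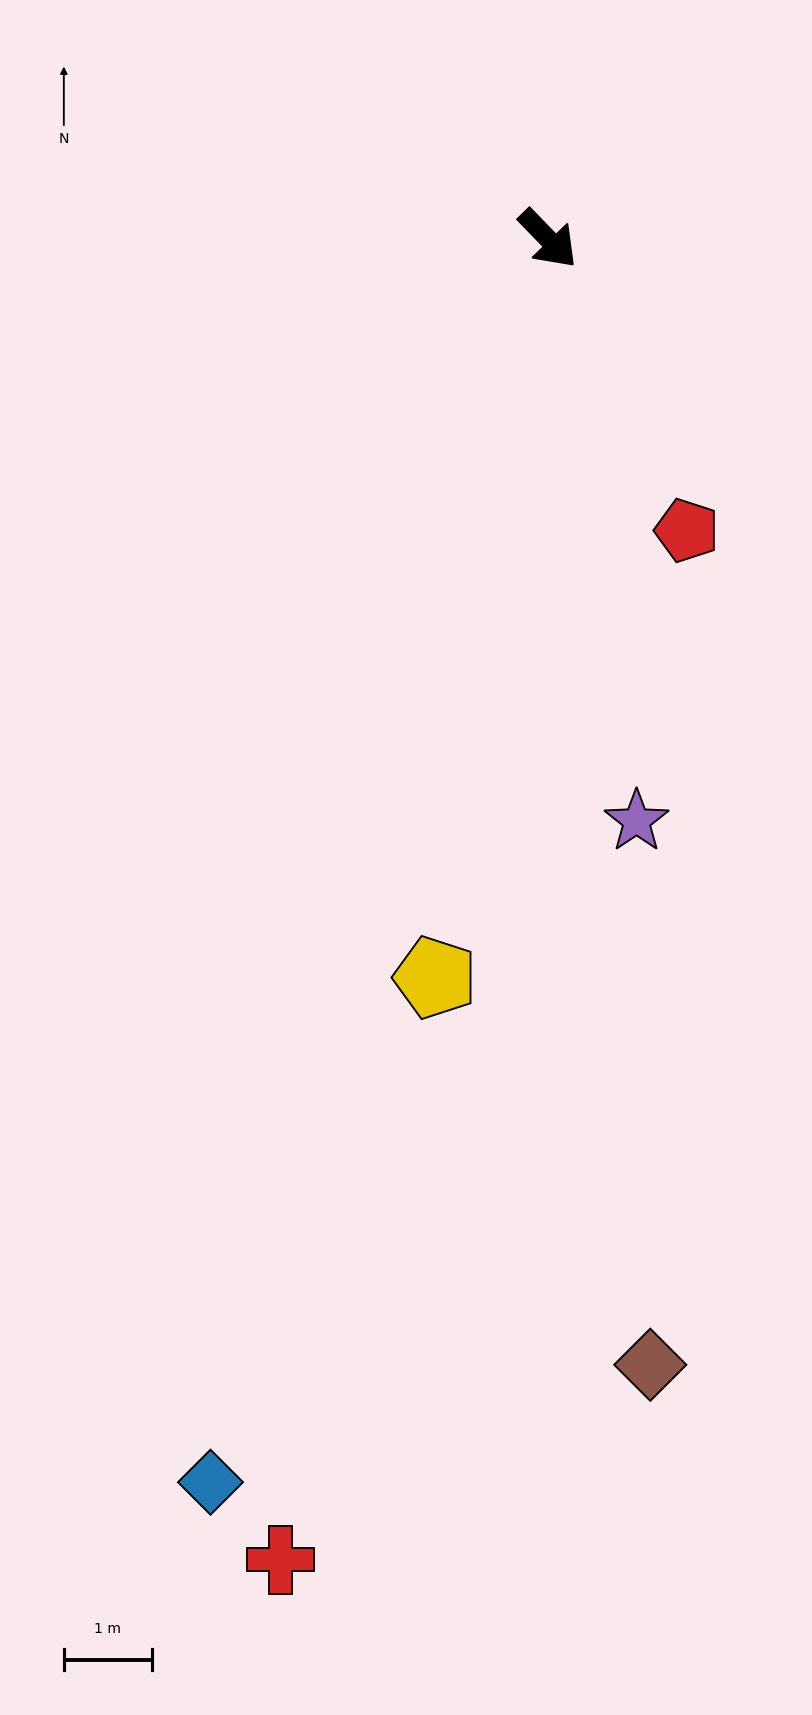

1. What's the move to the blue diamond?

turn right 59°, forward 14.7 m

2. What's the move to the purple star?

turn right 35°, forward 6.7 m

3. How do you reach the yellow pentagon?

turn right 53°, forward 8.5 m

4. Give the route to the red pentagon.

turn right 19°, forward 3.7 m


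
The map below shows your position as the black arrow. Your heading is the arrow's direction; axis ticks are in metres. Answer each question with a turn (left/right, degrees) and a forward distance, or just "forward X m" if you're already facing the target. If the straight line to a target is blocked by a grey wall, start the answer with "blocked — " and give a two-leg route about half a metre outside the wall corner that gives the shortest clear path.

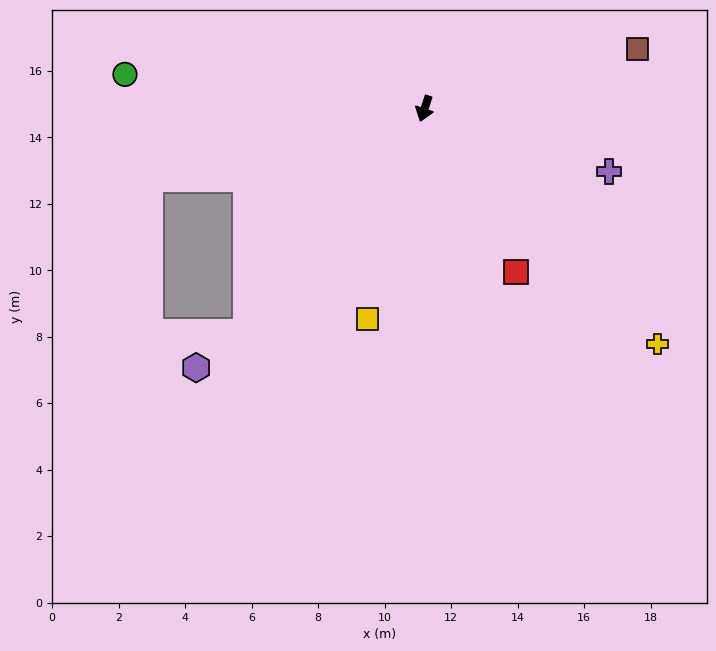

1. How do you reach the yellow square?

turn left 3°, forward 6.6 m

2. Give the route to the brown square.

turn left 124°, forward 6.6 m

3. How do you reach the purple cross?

turn left 90°, forward 5.9 m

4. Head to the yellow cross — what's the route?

turn left 63°, forward 10.0 m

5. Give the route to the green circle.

turn right 78°, forward 9.1 m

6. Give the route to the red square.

turn left 48°, forward 5.6 m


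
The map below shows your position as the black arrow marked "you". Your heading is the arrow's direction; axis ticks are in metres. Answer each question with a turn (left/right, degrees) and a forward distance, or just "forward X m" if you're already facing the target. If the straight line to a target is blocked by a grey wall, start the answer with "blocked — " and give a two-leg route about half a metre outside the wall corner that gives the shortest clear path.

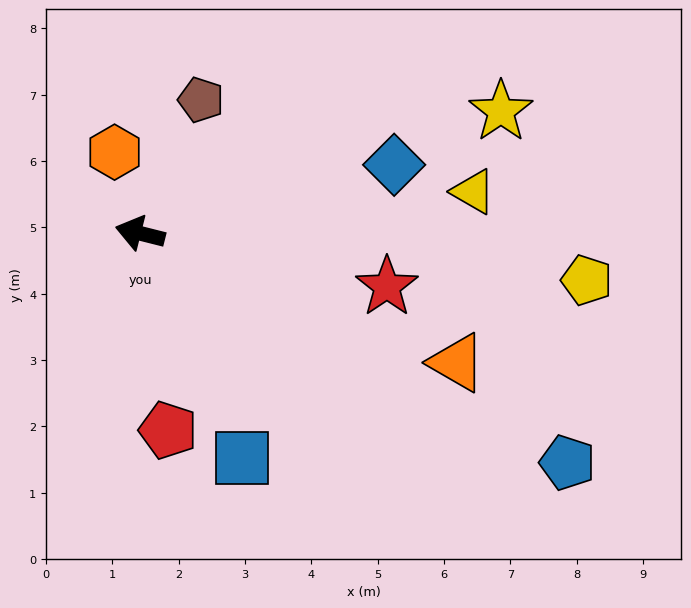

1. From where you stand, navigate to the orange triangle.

turn left 172°, forward 5.2 m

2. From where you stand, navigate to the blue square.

turn left 129°, forward 3.7 m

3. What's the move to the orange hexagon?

turn right 58°, forward 1.3 m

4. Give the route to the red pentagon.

turn left 112°, forward 3.0 m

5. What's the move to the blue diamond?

turn right 151°, forward 4.0 m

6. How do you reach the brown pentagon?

turn right 100°, forward 2.2 m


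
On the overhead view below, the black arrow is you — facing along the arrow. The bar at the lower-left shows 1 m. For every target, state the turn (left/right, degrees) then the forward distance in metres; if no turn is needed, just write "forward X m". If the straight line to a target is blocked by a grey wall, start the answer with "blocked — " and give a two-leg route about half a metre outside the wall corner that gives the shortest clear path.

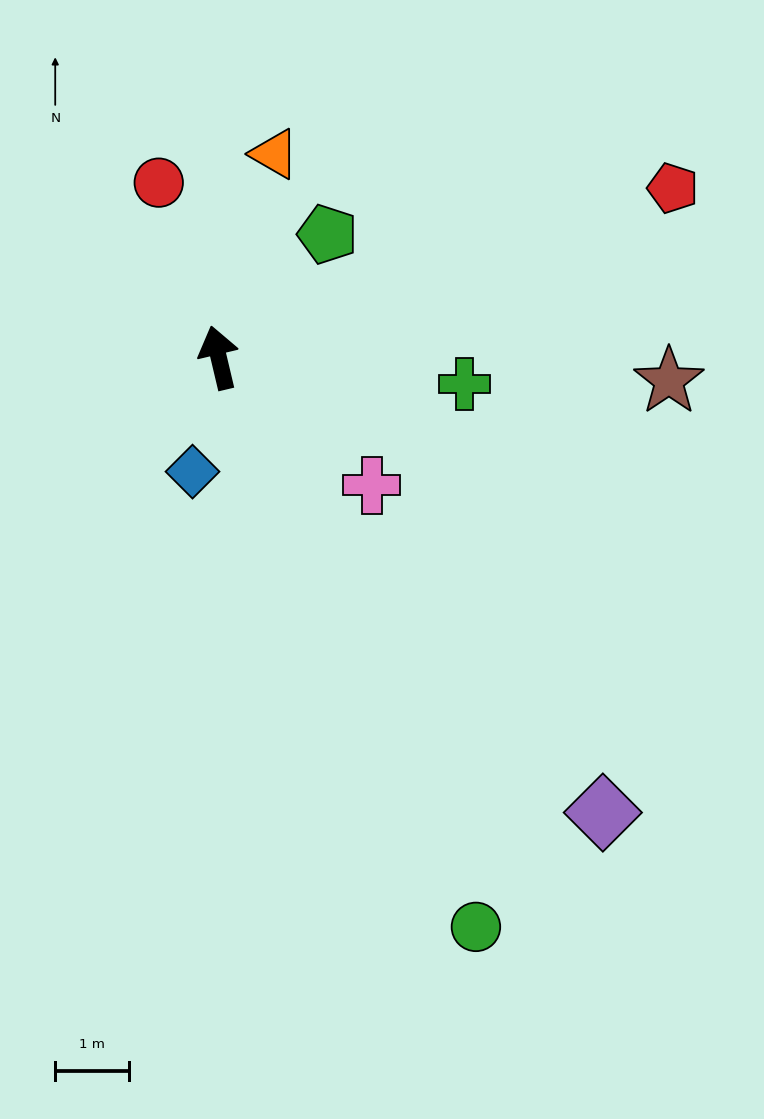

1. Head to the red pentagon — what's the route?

turn right 83°, forward 6.5 m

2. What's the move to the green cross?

turn right 109°, forward 3.3 m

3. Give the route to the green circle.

turn right 169°, forward 8.4 m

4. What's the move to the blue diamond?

turn left 154°, forward 1.6 m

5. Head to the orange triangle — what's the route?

turn right 29°, forward 2.8 m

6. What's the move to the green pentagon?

turn right 55°, forward 2.2 m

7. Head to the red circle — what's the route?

turn left 6°, forward 2.5 m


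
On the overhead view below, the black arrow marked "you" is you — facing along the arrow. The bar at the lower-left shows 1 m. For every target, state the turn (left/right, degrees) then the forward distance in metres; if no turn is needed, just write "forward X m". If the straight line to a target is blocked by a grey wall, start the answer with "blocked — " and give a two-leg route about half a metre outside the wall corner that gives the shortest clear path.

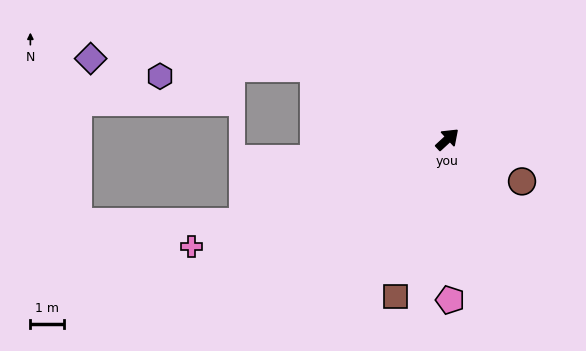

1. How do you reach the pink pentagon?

turn right 132°, forward 4.7 m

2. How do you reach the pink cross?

turn left 160°, forward 8.2 m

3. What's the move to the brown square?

turn right 151°, forward 4.9 m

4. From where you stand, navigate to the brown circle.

turn right 72°, forward 2.5 m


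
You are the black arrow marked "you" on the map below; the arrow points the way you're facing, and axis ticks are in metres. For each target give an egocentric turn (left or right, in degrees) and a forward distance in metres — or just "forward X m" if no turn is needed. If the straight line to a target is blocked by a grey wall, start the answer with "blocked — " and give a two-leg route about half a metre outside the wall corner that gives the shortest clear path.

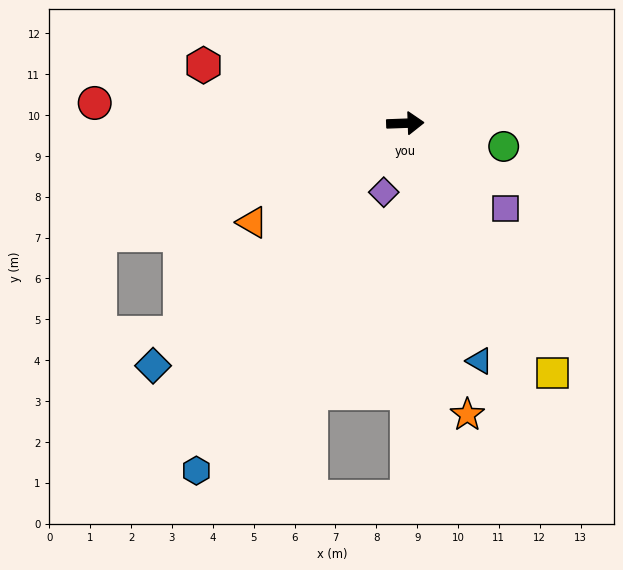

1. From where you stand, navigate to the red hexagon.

turn left 162°, forward 5.1 m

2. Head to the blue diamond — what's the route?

turn right 138°, forward 8.6 m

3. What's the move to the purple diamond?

turn right 109°, forward 1.8 m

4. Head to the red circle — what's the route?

turn left 174°, forward 7.6 m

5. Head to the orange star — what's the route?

turn right 80°, forward 7.3 m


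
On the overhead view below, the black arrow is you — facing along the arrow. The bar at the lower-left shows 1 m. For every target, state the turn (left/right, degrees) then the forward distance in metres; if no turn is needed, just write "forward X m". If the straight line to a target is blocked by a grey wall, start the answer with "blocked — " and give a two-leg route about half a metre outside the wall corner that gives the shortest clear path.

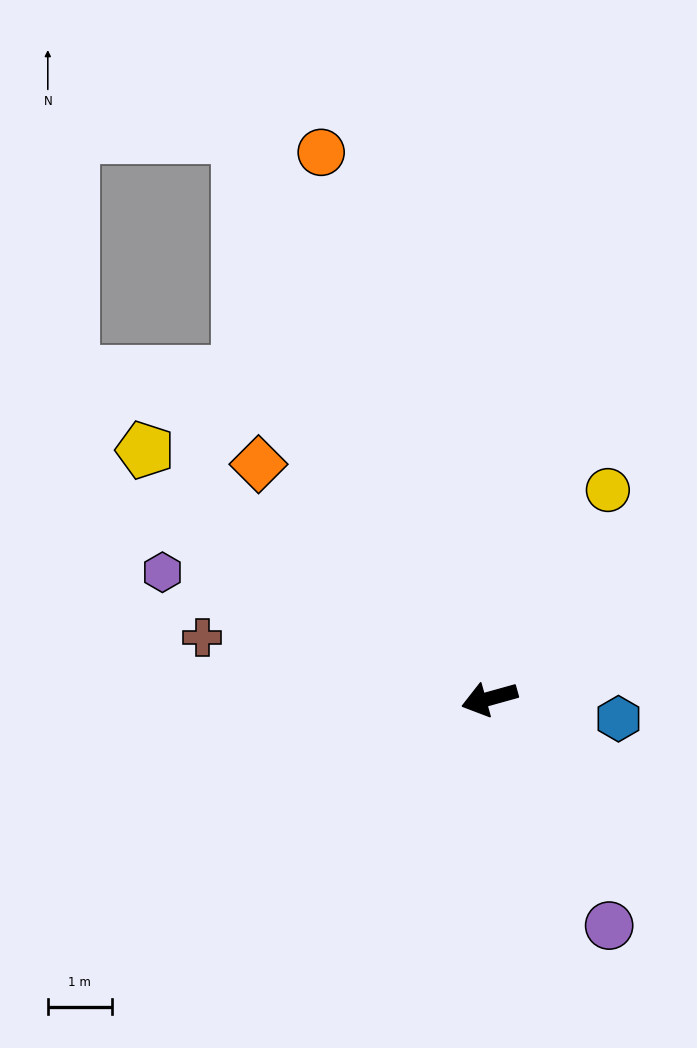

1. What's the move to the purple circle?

turn left 102°, forward 4.0 m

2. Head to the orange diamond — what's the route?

turn right 61°, forward 5.2 m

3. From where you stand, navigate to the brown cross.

turn right 28°, forward 4.6 m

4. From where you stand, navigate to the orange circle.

turn right 88°, forward 9.0 m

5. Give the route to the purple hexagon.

turn right 37°, forward 5.5 m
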